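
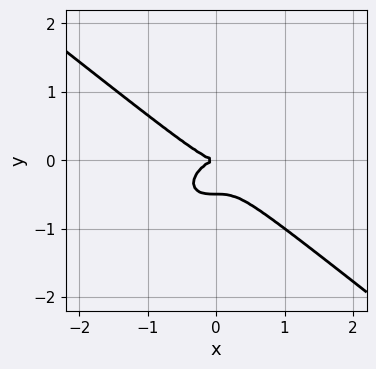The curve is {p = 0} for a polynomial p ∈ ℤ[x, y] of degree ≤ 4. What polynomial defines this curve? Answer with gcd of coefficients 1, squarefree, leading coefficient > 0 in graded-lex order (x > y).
x^3 + 2*y^3 + y^2

First, degree: no degree-2 curve has this shape, so deg p = 3.
Then, from the visible intercepts: one y-axis crossing is at y = 0; it crosses the x-axis at the gridline x = 0.
Finally, matching integer coefficients to the picture gives p.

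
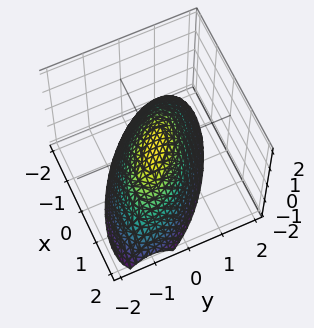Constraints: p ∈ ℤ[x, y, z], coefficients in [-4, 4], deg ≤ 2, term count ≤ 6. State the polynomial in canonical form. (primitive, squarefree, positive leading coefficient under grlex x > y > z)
(a) Degree: the shape is more complex than any degree-1 surface, so deg p = 2.
(b) Against the integer gridlines: it meets the y-axis at y = 0 (among the integer gridlines); one z-axis crossing is at z = 0; it meets the x-axis at x = 0 (among the integer gridlines).
(c) Putting this together gives p.

2*x^2 + 3*x*y + 3*y^2 + 3*z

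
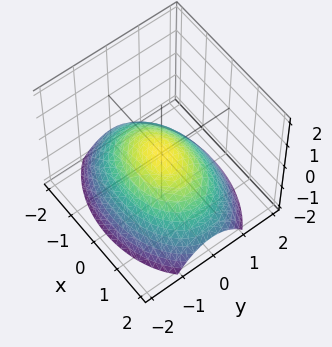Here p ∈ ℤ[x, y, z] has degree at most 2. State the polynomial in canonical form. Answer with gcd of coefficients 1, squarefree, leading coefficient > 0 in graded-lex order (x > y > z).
x^2 + 2*y^2 + 3*z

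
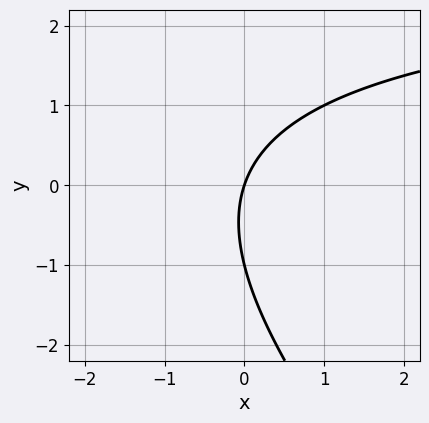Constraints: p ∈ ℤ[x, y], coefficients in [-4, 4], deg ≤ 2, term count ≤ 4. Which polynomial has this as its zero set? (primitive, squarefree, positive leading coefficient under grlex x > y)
x*y + y^2 - 3*x + y

deg p = 2. A generic line meets the curve in up to 2 points.
Against the integer gridlines: the y-axis gridline crossings are at y ∈ {-1, 0}; one x-axis crossing is at x = 0.
Fitting integer coefficients to these (and the overall shape) gives p.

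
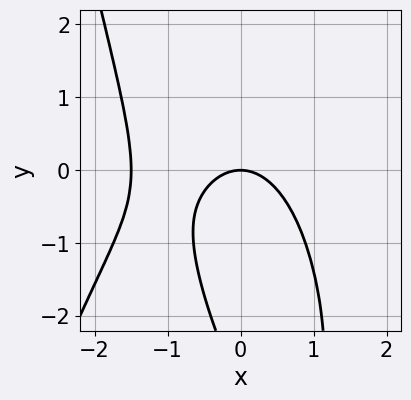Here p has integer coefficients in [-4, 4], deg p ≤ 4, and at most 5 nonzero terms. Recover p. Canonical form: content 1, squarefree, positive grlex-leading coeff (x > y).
2*x^3 + 3*x^2 + 2*x*y + y^2 + 3*y

(a) deg p = 3. A generic line meets the curve in up to 3 points.
(b) Reading off the gridlines: it meets the x-axis at x = 0 (among the integer gridlines); one y-axis crossing is at y = 0.
(c) Fitting integer coefficients to these (and the overall shape) gives p.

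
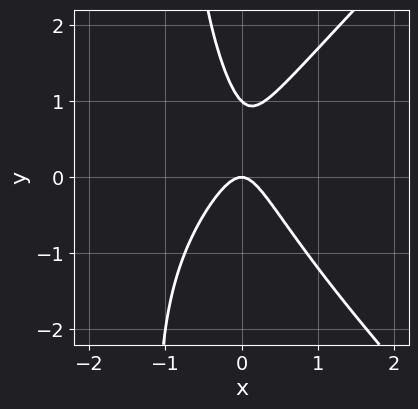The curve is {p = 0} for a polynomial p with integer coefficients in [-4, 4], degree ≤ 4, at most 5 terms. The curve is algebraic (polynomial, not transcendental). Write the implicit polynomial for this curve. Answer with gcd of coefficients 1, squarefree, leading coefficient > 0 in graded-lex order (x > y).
x^3 - x*y^2 + 3*x^2 - y^2 + y

1. The degree is 3 — a generic line meets the curve in up to 3 points.
2. Checking where it meets the axes: it meets the x-axis at x = 0 (among the integer gridlines); among the integer gridlines, it crosses the y-axis at y ∈ {0, 1}.
3. These observations pin down the coefficients.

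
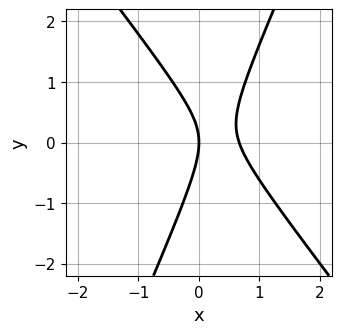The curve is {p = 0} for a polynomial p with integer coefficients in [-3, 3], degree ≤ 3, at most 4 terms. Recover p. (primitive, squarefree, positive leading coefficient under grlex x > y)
Degree: a generic line meets the curve in up to 2 points, so deg p = 2.
From the visible intercepts: one x-axis crossing is at x = 0; one y-axis crossing is at y = 0.
Solving for integer coefficients yields p as stated.

3*x^2 + x*y - y^2 - 2*x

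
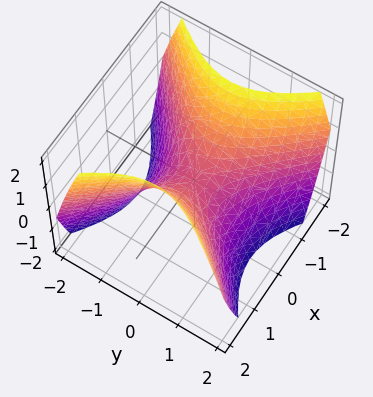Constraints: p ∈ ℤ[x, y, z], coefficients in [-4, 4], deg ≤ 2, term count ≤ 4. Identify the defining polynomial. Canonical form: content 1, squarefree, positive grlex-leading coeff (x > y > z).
x^2 - y^2 - z

1. The degree is 2 — a saddle surface; a quadric.
2. Symmetries: mirror symmetry y ↦ −y ⇒ only even powers of y; the x ↦ −x reflection is a symmetry, so x appears only in even powers.
3. Against the integer gridlines: one x-axis crossing is at x = 0; one z-axis crossing is at z = 0; one y-axis crossing is at y = 0.
4. The integer polynomial consistent with all of this is the stated p.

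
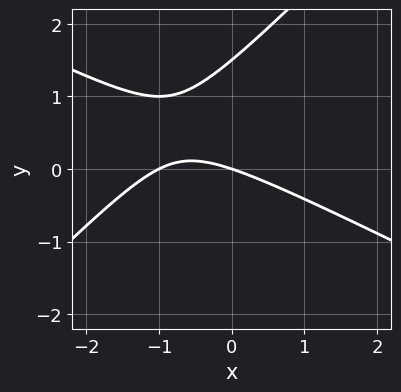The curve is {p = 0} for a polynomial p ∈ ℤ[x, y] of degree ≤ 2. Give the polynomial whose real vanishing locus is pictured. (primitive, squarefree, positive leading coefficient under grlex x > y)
x^2 + x*y - 2*y^2 + x + 3*y

1. The degree is 2 — a generic line meets the curve in up to 2 points.
2. From the visible intercepts: one y-axis crossing is at y = 0; among the integer gridlines, it crosses the x-axis at x ∈ {-1, 0}.
3. Solving for integer coefficients yields p as stated.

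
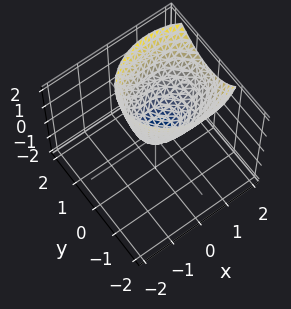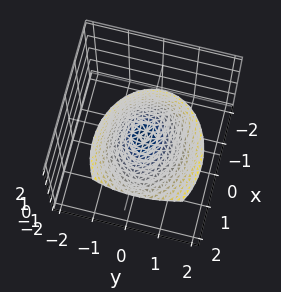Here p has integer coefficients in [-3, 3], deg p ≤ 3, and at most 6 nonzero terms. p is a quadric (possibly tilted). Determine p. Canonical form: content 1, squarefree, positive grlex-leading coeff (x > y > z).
2*x^2 - 2*x*z + 3*y^2 - y*z - 2*z

(a) deg p = 2. The shape is more complex than any degree-1 surface.
(b) Observable constraints: it crosses the y-axis at the gridline y = 0; it crosses the z-axis at the gridline z = 0.
(c) Together with the visible shape, these determine p as stated.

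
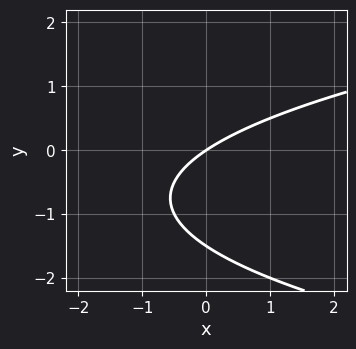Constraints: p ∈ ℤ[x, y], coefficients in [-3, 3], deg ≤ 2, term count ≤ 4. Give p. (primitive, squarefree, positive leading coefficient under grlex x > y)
2*y^2 - 2*x + 3*y

(a) deg p = 2. No degree-1 curve has this shape.
(b) Reading off the gridlines: it meets the y-axis at y = 0 (among the integer gridlines); one x-axis crossing is at x = 0.
(c) The integer polynomial consistent with all of this is the stated p.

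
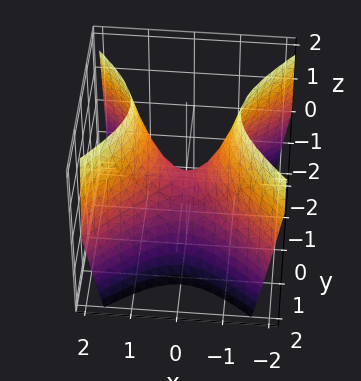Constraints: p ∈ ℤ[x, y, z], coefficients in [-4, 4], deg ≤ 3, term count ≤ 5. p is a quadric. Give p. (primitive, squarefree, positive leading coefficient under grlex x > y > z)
(a) The degree is 2 — a saddle surface; a quadric.
(b) Symmetries: it's symmetric under y → −y, forcing even powers of y; mirror symmetry x ↦ −x ⇒ only even powers of x.
(c) Observable constraints: one y-axis crossing is at y = 0; it crosses the z-axis at the gridline z = 0.
(d) These observations pin down the coefficients.

3*x^2 - 3*y^2 - 2*z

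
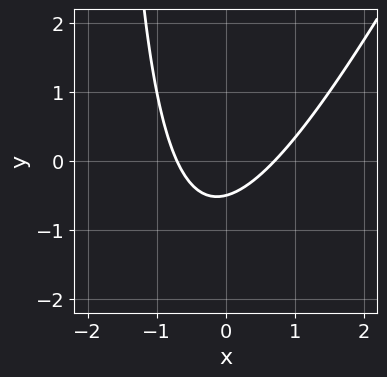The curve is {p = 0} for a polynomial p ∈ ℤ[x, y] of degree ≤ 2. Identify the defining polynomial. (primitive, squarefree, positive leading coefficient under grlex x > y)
2*x^2 - x*y - 2*y - 1

deg p = 2. The shape is more complex than any degree-1 curve.
Matching integer coefficients to the picture gives p.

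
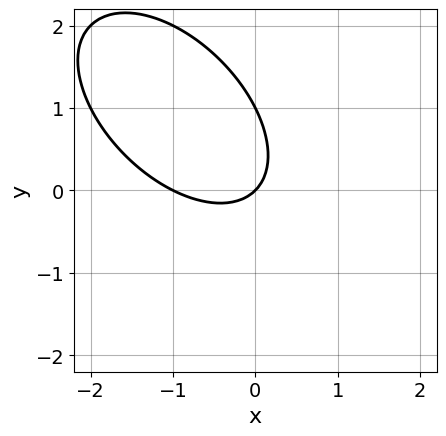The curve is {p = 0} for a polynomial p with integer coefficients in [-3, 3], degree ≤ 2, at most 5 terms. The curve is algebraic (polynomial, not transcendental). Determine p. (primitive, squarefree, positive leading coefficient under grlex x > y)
deg p = 2. No degree-1 curve has this shape.
Checking where it meets the axes: the x-axis gridline crossings are at x ∈ {-1, 0}; the y-axis gridline crossings are at y ∈ {0, 1}.
Solving for integer coefficients yields p as stated.

x^2 + x*y + y^2 + x - y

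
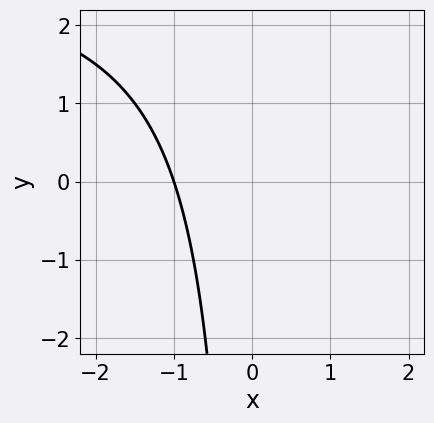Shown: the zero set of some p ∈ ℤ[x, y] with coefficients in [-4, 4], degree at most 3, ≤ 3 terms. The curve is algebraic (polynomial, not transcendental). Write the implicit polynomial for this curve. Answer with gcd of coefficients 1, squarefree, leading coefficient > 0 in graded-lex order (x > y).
deg p = 2. A generic line meets the curve in up to 2 points.
Checking where it meets the axes: it crosses the x-axis at the gridline x = -1; no y-intercept at any integer in the box.
Matching integer coefficients to the picture gives p.

x*y - 3*x - 3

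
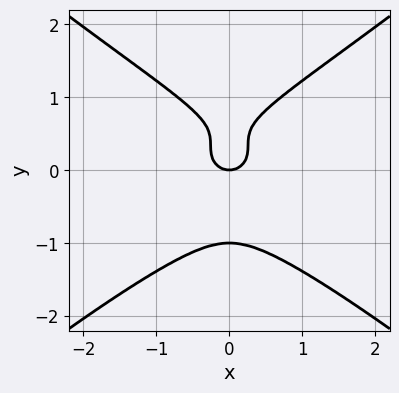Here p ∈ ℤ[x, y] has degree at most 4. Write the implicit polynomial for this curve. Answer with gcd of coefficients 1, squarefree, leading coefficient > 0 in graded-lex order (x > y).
2*x^2*y^2 - 3*y^4 + 2*x^2 + 2*y^2 - y

1. Degree: the shape is more complex than any degree-3 curve, so deg p = 4.
2. Symmetries: it's symmetric under x → −x, forcing even powers of x.
3. Observable constraints: the y-axis gridline crossings are at y ∈ {-1, 0}; one x-axis crossing is at x = 0.
4. Together with the visible shape, these determine p as stated.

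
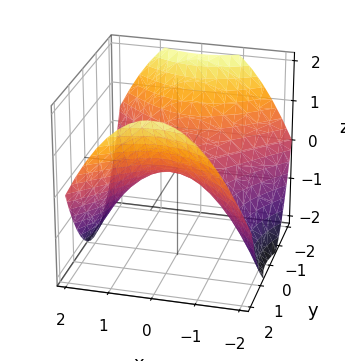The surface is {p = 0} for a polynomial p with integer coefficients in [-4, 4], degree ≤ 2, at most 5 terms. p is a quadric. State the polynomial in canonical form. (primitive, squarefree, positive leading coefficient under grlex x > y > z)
x^2 - y^2 + 2*z

First, degree: a saddle surface; a quadric, so deg p = 2.
Then, symmetries: the y ↦ −y reflection is a symmetry, so y appears only in even powers; it's symmetric under x → −x, forcing even powers of x.
Then, from the visible intercepts: it crosses the x-axis at the gridline x = 0; it crosses the z-axis at the gridline z = 0; it crosses the y-axis at the gridline y = 0.
Finally, fitting integer coefficients to these (and the overall shape) gives p.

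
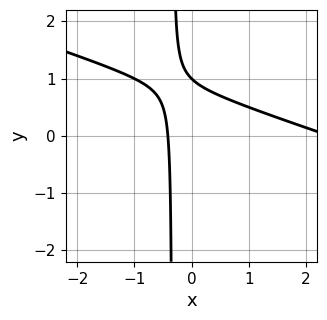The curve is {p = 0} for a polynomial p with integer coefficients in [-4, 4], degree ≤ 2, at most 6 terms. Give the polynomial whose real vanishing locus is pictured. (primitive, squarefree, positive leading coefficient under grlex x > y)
1. deg p = 2.
2. Against the integer gridlines: it meets the y-axis at y = 1 (among the integer gridlines).
3. These observations pin down the coefficients.

x^2 + 3*x*y - 2*x + y - 1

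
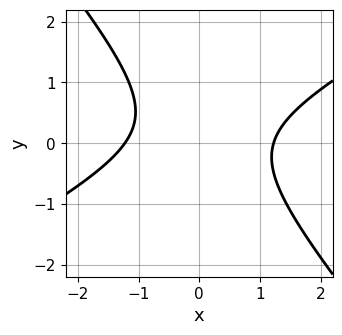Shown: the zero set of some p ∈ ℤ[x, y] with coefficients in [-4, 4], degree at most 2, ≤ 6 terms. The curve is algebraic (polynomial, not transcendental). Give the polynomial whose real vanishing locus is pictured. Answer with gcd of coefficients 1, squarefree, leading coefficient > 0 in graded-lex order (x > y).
2*x^2 - 2*x*y - 3*y^2 + y - 3

1. The degree is 2 — no degree-1 curve has this shape.
2. From the visible intercepts: it misses every integer gridline on the y-axis.
3. The integer polynomial consistent with all of this is the stated p.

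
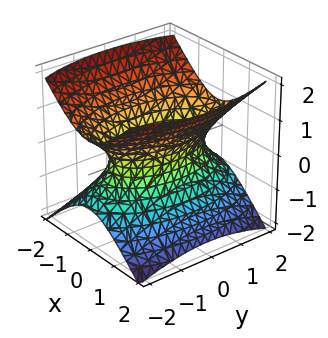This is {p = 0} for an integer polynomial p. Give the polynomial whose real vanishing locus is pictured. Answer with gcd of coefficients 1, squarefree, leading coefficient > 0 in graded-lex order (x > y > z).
deg p = 2. An hourglass — one-sheet hyperboloid; a quadric.
Symmetries: the y ↦ −y reflection is a symmetry, so y appears only in even powers; it's symmetric under z → −z, forcing even powers of z; it's symmetric under x → −x, forcing even powers of x.
From the visible intercepts: no z-intercept at any integer in the box.
The integer polynomial consistent with all of this is the stated p.

3*x^2 + y^2 - 3*z^2 - 2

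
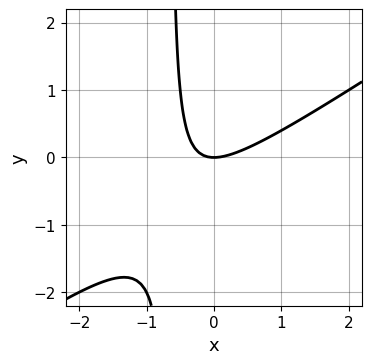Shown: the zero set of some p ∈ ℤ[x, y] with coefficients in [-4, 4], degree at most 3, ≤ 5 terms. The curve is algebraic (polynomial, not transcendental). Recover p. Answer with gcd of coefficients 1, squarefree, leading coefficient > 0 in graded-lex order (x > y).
2*x^2 - 3*x*y - 2*y

(a) deg p = 2. The shape is more complex than any degree-1 curve.
(b) Checking where it meets the axes: it meets the x-axis at x = 0 (among the integer gridlines); it meets the y-axis at y = 0 (among the integer gridlines).
(c) Fitting integer coefficients to these (and the overall shape) gives p.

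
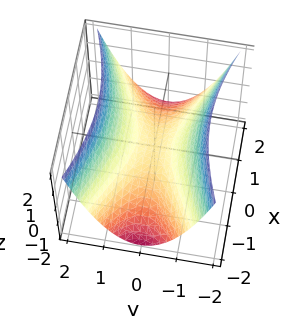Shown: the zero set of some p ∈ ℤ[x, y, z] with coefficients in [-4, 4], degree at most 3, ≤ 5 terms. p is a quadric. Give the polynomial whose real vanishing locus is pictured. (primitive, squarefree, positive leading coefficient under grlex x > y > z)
x^2 - 3*y^2 + 3*z

First, degree: a hyperbolic paraboloid; a quadric, so deg p = 2.
Then, symmetries: the x ↦ −x reflection is a symmetry, so x appears only in even powers; it's symmetric under y → −y, forcing even powers of y.
Then, against the integer gridlines: it crosses the x-axis at the gridline x = 0; one z-axis crossing is at z = 0; one y-axis crossing is at y = 0.
Finally, the integer polynomial consistent with all of this is the stated p.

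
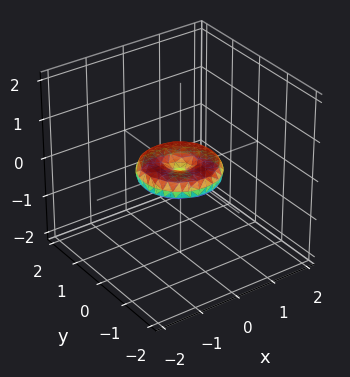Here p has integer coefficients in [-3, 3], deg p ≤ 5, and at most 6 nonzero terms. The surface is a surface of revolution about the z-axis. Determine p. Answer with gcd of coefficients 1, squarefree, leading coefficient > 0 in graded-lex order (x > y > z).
x^4 + 2*x^2*y^2 + y^4 - x^2 - y^2 + 3*z^2

First, the degree is 4 — a generic line meets the surface in up to 4 points.
Then, symmetries: rotational symmetry about the z-axis ⇒ p depends on x, y only through x² + y².
Next, from the visible intercepts: it meets the z-axis at z = 0 (among the integer gridlines); among the integer gridlines, it crosses the x-axis at x ∈ {-1, 0, 1}; among the integer gridlines, it crosses the y-axis at y ∈ {-1, 0, 1}.
Finally, together with the visible shape, these determine p as stated.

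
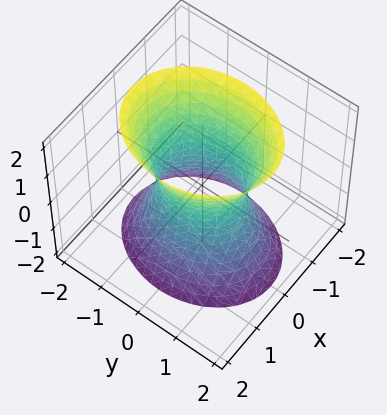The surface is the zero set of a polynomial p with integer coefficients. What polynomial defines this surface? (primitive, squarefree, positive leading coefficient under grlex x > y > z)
3*x^2 + 2*y^2 - z^2 - 2

First, degree: one connected sheet with a waist; a quadric, so deg p = 2.
Then, symmetries: the y ↦ −y reflection is a symmetry, so y appears only in even powers; mirror symmetry x ↦ −x ⇒ only even powers of x; mirror symmetry z ↦ −z ⇒ only even powers of z.
Then, reading off the gridlines: among the integer gridlines, it crosses the y-axis at y ∈ {-1, 1}; no z-intercept at any integer in the box.
Finally, these observations pin down the coefficients.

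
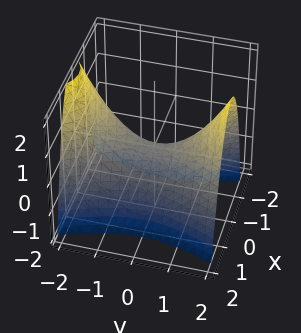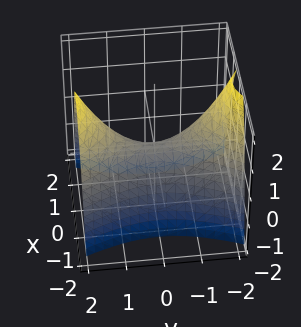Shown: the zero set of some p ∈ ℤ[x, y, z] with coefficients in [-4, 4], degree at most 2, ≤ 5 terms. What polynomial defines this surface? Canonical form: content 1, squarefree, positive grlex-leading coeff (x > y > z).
First, deg p = 2. A hyperbolic paraboloid; a quadric.
Then, symmetries: the y ↦ −y reflection is a symmetry, so y appears only in even powers; the x ↦ −x reflection is a symmetry, so x appears only in even powers.
Then, reading off the gridlines: it meets the z-axis at z = 0 (among the integer gridlines); it crosses the y-axis at the gridline y = 0; it crosses the x-axis at the gridline x = 0.
Finally, solving for integer coefficients yields p as stated.

3*x^2 - y^2 + 2*z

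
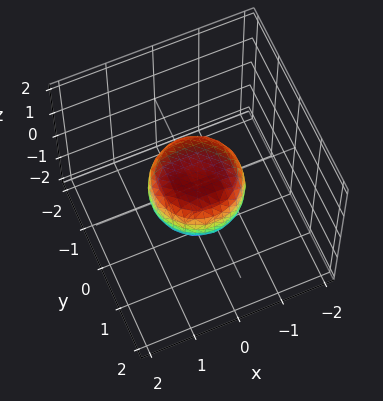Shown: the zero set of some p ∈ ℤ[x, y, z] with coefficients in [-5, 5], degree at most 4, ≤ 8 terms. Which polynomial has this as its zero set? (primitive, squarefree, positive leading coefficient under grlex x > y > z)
2*x^4 + 4*x^2*y^2 + 2*y^4 - x^2 - y^2 + 2*z^2 - 1

The degree is 4 — a generic line meets the surface in up to 4 points.
Symmetries: the surface is invariant under rotation about z: p = q(x² + y², z).
From the axis intercepts and sections: the x-axis gridline crossings are at x ∈ {-1, 1}; a circular section at z = 0 has radius exactly 1; among the integer gridlines, it crosses the y-axis at y ∈ {-1, 1}.
Putting this together gives p.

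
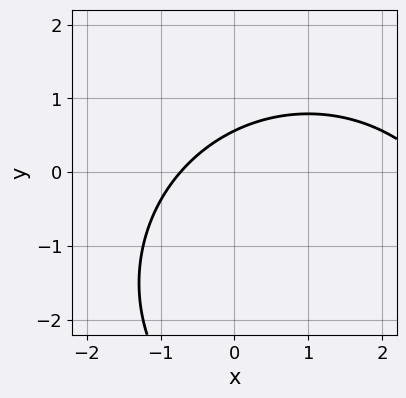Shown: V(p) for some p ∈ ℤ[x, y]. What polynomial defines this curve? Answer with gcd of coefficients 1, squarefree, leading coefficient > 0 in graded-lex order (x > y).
x^2 + y^2 - 2*x + 3*y - 2

1. The degree is 2 — the shape is more complex than any degree-1 curve.
2. Matching integer coefficients to the picture gives p.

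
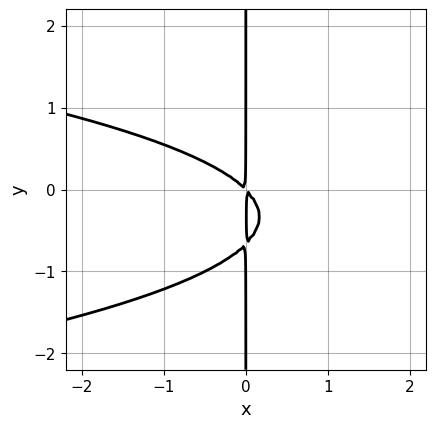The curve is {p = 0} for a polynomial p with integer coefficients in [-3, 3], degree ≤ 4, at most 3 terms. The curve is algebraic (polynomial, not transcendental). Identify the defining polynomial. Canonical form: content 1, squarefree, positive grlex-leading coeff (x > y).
3*x*y^2 + 2*x^2 + 2*x*y

Degree: the shape is more complex than any degree-2 curve, so deg p = 3.
Reading off the gridlines: the visible y-axis segment lies entirely on the curve.
Fitting integer coefficients to these (and the overall shape) gives p.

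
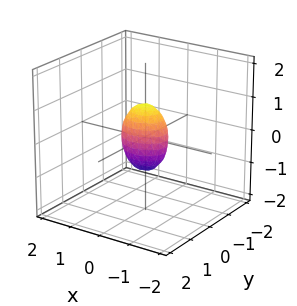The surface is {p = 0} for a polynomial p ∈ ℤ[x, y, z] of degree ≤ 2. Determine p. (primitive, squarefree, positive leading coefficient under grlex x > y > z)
2*x^2 + 3*y^2 + z^2 - 1

First, the degree is 2 — bounded and convex; a quadric.
Next, symmetries: the y ↦ −y reflection is a symmetry, so y appears only in even powers; the x ↦ −x reflection is a symmetry, so x appears only in even powers; mirror symmetry z ↦ −z ⇒ only even powers of z.
Then, reading off the gridlines: among the integer gridlines, it crosses the z-axis at z ∈ {-1, 1}.
Finally, matching integer coefficients to the picture gives p.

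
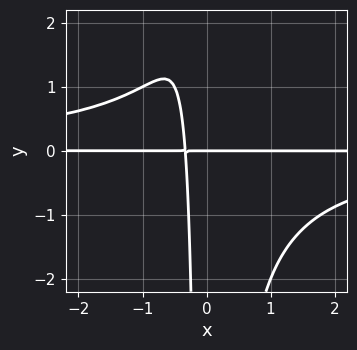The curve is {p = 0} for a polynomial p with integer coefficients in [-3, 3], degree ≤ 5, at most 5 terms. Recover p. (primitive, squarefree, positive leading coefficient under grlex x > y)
deg p = 4.
Checking where it meets the axes: the visible x-axis segment lies entirely on the curve; one y-axis crossing is at y = 0.
Together with the visible shape, these determine p as stated.

2*x^2*y^2 + 3*x*y + y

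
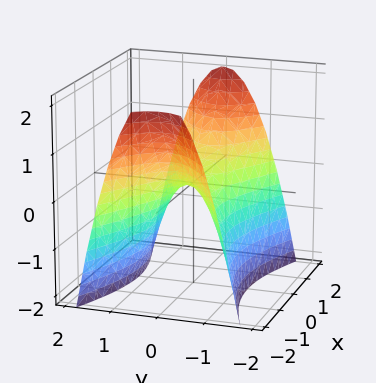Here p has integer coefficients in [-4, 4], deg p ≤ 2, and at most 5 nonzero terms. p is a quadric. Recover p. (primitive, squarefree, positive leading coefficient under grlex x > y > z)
x^2 - 3*y^2 - 2*z

(a) deg p = 2. A hyperbolic paraboloid; a quadric.
(b) Symmetries: mirror symmetry y ↦ −y ⇒ only even powers of y; mirror symmetry x ↦ −x ⇒ only even powers of x.
(c) From the visible intercepts: it meets the x-axis at x = 0 (among the integer gridlines); one y-axis crossing is at y = 0.
(d) Assembling these constraints gives the stated polynomial.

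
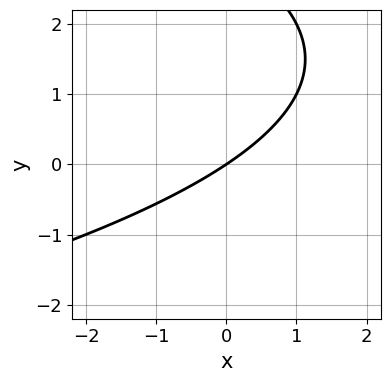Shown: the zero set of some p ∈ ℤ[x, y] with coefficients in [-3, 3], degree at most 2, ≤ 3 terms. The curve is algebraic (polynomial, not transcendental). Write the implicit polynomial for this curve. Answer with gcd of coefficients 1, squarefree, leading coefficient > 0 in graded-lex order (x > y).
y^2 + 2*x - 3*y

1. deg p = 2. A generic line meets the curve in up to 2 points.
2. From the visible intercepts: it meets the x-axis at x = 0 (among the integer gridlines); it meets the y-axis at y = 0 (among the integer gridlines).
3. Solving for integer coefficients yields p as stated.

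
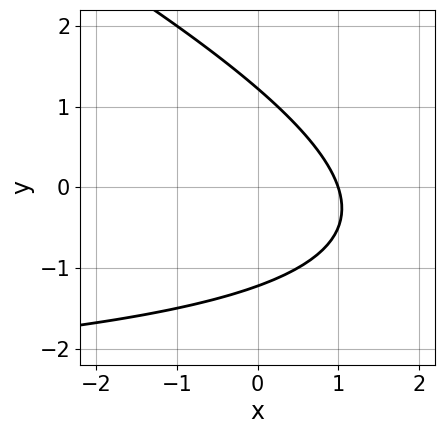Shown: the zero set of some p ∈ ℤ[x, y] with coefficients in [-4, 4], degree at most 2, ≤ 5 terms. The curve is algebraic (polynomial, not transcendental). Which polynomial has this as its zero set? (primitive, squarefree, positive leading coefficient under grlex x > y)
x*y + 2*y^2 + 3*x - 3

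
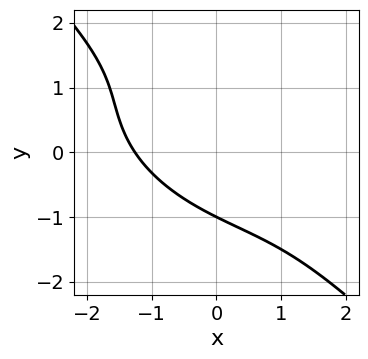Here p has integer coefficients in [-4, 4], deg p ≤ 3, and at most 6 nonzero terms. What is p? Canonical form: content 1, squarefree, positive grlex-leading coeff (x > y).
x^3 + 2*x^2*y + 3*x*y^2 + 2*y^3 + 2

First, degree: a generic line meets the curve in up to 3 points, so deg p = 3.
Then, observable constraints: it crosses the y-axis at the gridline y = -1.
Finally, fitting integer coefficients to these (and the overall shape) gives p.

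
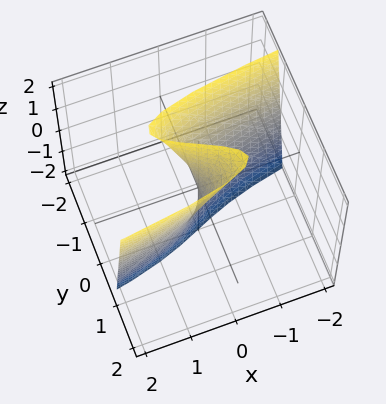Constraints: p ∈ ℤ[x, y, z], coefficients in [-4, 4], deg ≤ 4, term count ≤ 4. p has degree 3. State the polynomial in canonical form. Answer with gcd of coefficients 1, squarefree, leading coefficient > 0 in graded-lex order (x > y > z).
First, degree: no degree-2 surface has this shape, so deg p = 3.
Next, checking where it meets the axes: it crosses the y-axis at the gridline y = 0; the visible z-axis segment lies entirely on the surface; one x-axis crossing is at x = 0.
Finally, these observations pin down the coefficients.

2*y^3 - y*z - x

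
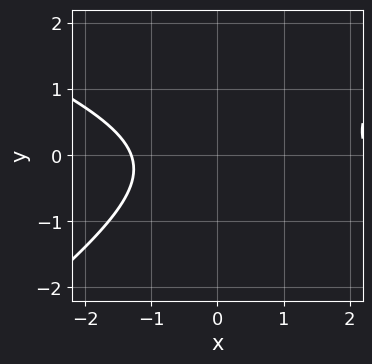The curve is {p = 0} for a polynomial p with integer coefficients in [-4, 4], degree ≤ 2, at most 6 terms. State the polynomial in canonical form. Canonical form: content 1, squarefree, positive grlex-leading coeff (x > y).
(a) The degree is 2 — the shape is more complex than any degree-1 curve.
(b) From the visible intercepts: it misses every integer gridline on the y-axis.
(c) The integer polynomial consistent with all of this is the stated p.

x^2 + x*y - 3*y^2 - x - 3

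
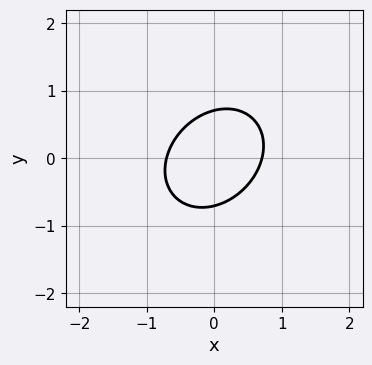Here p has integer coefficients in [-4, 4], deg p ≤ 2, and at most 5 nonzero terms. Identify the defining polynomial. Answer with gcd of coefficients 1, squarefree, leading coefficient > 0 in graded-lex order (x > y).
2*x^2 - x*y + 2*y^2 - 1

First, deg p = 2. A generic line meets the curve in up to 2 points.
Finally, matching integer coefficients to the picture gives p.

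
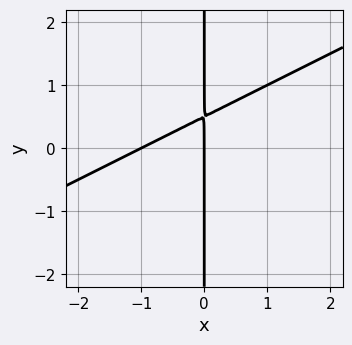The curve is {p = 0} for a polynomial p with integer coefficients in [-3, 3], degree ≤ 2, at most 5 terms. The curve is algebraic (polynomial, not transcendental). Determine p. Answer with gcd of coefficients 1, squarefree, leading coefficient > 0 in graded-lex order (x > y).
deg p = 2. No degree-1 curve has this shape.
Observable constraints: among the integer gridlines, it crosses the x-axis at x ∈ {-1, 0}; every point of the y-axis in the box is on the curve.
Assembling these constraints gives the stated polynomial.

x^2 - 2*x*y + x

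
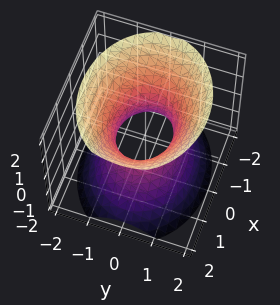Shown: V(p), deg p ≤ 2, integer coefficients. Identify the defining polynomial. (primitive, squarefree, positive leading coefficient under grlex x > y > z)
2*x^2 + 3*y^2 - 2*z^2 - 2

(a) Degree: an hourglass — one-sheet hyperboloid; a quadric, so deg p = 2.
(b) Symmetries: mirror symmetry z ↦ −z ⇒ only even powers of z; the x ↦ −x reflection is a symmetry, so x appears only in even powers; the y ↦ −y reflection is a symmetry, so y appears only in even powers.
(c) From the visible intercepts: among the integer gridlines, it crosses the x-axis at x ∈ {-1, 1}; the surface avoids every integer z-axis point in the box.
(d) Fitting integer coefficients to these (and the overall shape) gives p.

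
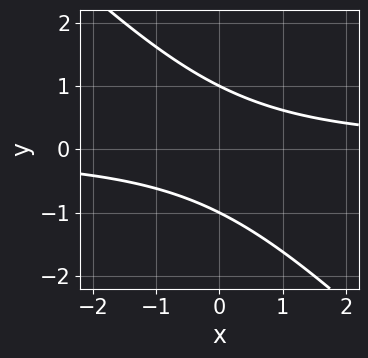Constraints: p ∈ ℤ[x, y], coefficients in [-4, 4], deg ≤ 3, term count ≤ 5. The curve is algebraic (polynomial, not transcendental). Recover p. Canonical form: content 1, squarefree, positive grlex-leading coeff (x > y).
x*y + y^2 - 1

(a) deg p = 2. The shape is more complex than any degree-1 curve.
(b) Against the integer gridlines: among the integer gridlines, it crosses the y-axis at y ∈ {-1, 1}; no x-intercept at any integer in the box.
(c) These observations pin down the coefficients.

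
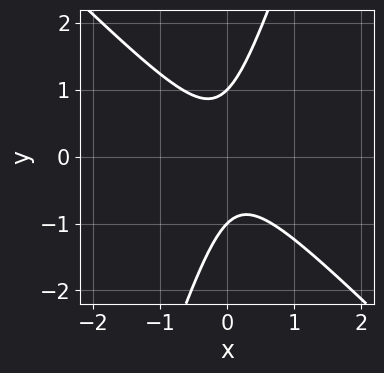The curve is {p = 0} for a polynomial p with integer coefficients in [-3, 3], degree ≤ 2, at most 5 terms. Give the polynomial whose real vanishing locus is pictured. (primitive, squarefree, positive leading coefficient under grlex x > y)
deg p = 2.
Against the integer gridlines: among the integer gridlines, it crosses the y-axis at y ∈ {-1, 1}; no x-intercept at any integer in the box.
Putting this together gives p.

3*x^2 + 2*x*y - y^2 + 1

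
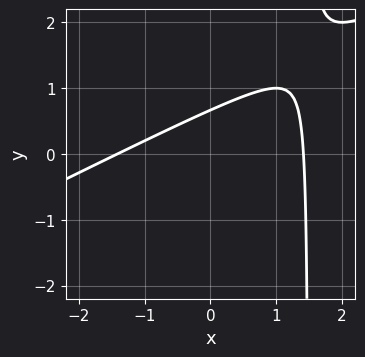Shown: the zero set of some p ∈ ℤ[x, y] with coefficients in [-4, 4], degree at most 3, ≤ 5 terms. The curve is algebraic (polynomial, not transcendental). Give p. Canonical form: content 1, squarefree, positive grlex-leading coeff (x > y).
First, the degree is 2 — the shape is more complex than any degree-1 curve.
Finally, solving for integer coefficients yields p as stated.

x^2 - 2*x*y + 3*y - 2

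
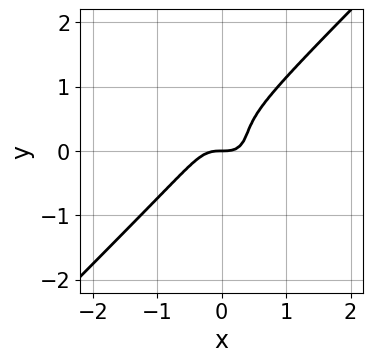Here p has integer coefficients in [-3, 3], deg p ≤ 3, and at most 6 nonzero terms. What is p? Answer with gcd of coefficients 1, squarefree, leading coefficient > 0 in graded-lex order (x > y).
(a) deg p = 3. A generic line meets the curve in up to 3 points.
(b) Reading off the gridlines: it crosses the y-axis at the gridline y = 0; it meets the x-axis at x = 0 (among the integer gridlines).
(c) Fitting integer coefficients to these (and the overall shape) gives p.

3*x^3 - 3*y^3 + 2*y^2 - y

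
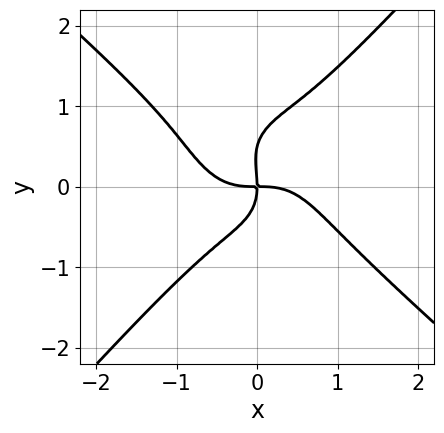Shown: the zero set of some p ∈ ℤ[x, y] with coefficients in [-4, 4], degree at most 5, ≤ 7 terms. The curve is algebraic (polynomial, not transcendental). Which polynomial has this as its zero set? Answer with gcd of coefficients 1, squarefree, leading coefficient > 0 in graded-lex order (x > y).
2*x^4 + x^3*y - 2*y^4 + y^3 + 2*x*y

The degree is 4 — no degree-3 curve has this shape.
Observable constraints: it meets the y-axis at y = 0 (among the integer gridlines); one x-axis crossing is at x = 0.
Together with the visible shape, these determine p as stated.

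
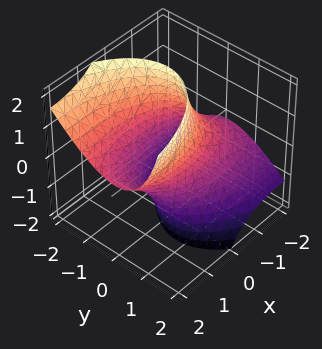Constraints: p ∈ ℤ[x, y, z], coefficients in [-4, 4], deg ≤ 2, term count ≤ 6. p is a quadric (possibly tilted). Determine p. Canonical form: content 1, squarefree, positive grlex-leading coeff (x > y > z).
First, deg p = 2. No degree-1 surface has this shape.
Next, from the axis intercepts and sections: the surface avoids every integer z-axis point in the box; the y-axis gridline crossings are at y ∈ {-1, 1}.
Finally, fitting integer coefficients to these (and the overall shape) gives p.

x^2 - 3*x*z + 3*y^2 + 2*y*z - 3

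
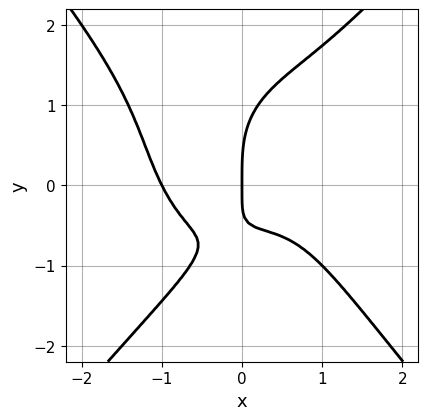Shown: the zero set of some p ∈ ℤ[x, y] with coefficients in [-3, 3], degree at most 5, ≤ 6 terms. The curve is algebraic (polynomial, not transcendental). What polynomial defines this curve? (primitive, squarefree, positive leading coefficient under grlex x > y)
2*x^4 - y^4 + 3*x*y + 2*x

1. The degree is 4 — a generic line meets the curve in up to 4 points.
2. Against the integer gridlines: one y-axis crossing is at y = 0; among the integer gridlines, it crosses the x-axis at x ∈ {-1, 0}.
3. The integer polynomial consistent with all of this is the stated p.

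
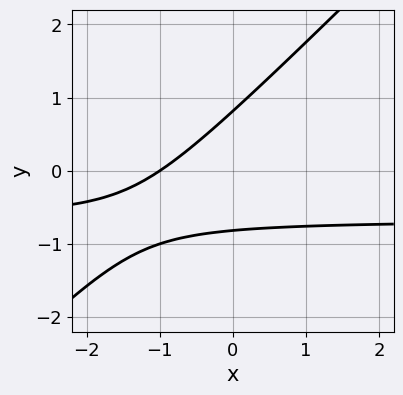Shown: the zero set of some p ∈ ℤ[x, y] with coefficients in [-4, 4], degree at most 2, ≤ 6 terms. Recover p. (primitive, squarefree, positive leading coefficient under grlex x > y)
3*x*y - 3*y^2 + 2*x + 2

Degree: a generic line meets the curve in up to 2 points, so deg p = 2.
Against the integer gridlines: it crosses the x-axis at the gridline x = -1.
Putting this together gives p.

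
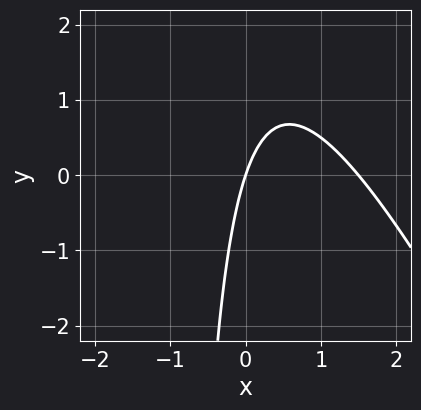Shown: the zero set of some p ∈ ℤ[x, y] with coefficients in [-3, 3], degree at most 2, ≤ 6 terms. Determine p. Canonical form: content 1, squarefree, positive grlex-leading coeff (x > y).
Degree: the shape is more complex than any degree-1 curve, so deg p = 2.
Reading off the gridlines: it crosses the y-axis at the gridline y = 0; one x-axis crossing is at x = 0.
Solving for integer coefficients yields p as stated.

2*x^2 + x*y - 3*x + y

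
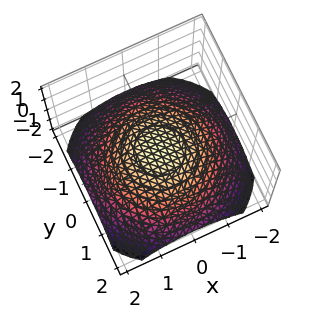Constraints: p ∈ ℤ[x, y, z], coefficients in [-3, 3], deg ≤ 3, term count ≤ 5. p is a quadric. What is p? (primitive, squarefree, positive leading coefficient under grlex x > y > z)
Degree: a single bowl opening along one axis; a quadric, so deg p = 2.
Symmetries: rotational symmetry about the z-axis ⇒ p depends on x, y only through x² + y².
From the axis intercepts and sections: one x-axis crossing is at x = 0; a circular section at z = -1 has radius between 1 and 2; one z-axis crossing is at z = 0; it crosses the y-axis at the gridline y = 0.
The integer polynomial consistent with all of this is the stated p.

x^2 + y^2 + 3*z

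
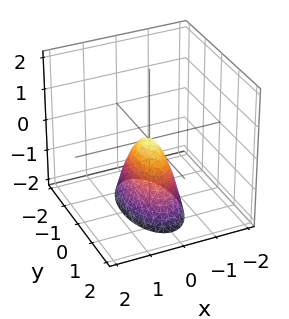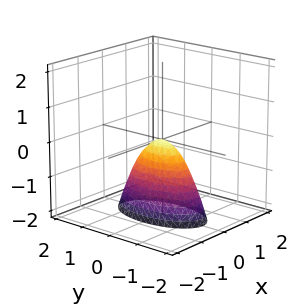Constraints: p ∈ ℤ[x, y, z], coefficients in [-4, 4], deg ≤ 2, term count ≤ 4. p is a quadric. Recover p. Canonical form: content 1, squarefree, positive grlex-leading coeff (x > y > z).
The degree is 2 — a paraboloid; a quadric.
Symmetries: mirror symmetry x ↦ −x ⇒ only even powers of x; mirror symmetry y ↦ −y ⇒ only even powers of y.
From the visible intercepts: one y-axis crossing is at y = 0; it crosses the x-axis at the gridline x = 0; it crosses the z-axis at the gridline z = 0.
Matching integer coefficients to the picture gives p.

3*x^2 + y^2 + z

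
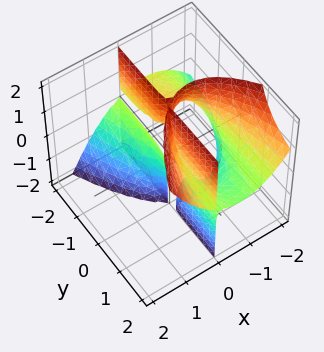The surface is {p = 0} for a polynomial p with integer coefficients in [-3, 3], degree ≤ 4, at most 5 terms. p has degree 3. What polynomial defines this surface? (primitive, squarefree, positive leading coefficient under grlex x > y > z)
1. The picture has 3 separate pieces.
2. The degree is 3 — the shape is more complex than any degree-2 surface.
3. Checking where it meets the axes: every point of the z-axis in the box is on the surface; every point of the y-axis in the box is on the surface.
4. These observations pin down the coefficients.

2*x^3 - 2*x*y*z + 3*x^2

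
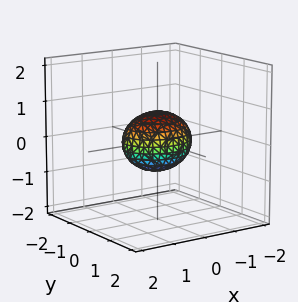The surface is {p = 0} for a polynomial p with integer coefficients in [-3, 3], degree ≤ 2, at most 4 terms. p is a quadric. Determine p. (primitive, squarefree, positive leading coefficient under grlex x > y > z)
2*x^2 + 3*y^2 + 3*z^2 - 2

(a) Degree: bounded and convex; a quadric, so deg p = 2.
(b) Symmetries: mirror symmetry y ↦ −y ⇒ only even powers of y; mirror symmetry x ↦ −x ⇒ only even powers of x; the z ↦ −z reflection is a symmetry, so z appears only in even powers.
(c) Checking where it meets the axes: the x-axis gridline crossings are at x ∈ {-1, 1}.
(d) The integer polynomial consistent with all of this is the stated p.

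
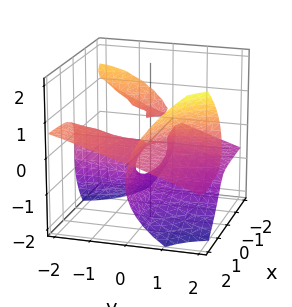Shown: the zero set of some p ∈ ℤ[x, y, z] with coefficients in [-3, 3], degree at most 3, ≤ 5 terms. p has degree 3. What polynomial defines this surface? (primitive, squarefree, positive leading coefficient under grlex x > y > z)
x*y^2 + 3*x*y*z - 2*z^3 - 2*z^2

(a) There are 2 components.
(b) The degree is 3 — a generic line meets the surface in up to 3 points.
(c) Observable constraints: the visible y-axis segment lies entirely on the surface; it meets the z-axis at z = -1 (among the integer gridlines); every point of the x-axis in the box is on the surface.
(d) Putting this together gives p.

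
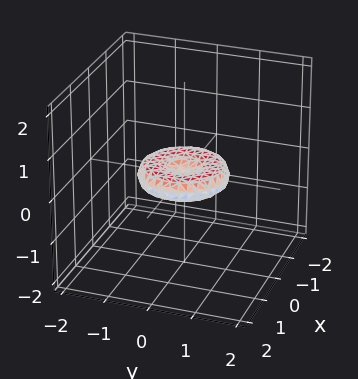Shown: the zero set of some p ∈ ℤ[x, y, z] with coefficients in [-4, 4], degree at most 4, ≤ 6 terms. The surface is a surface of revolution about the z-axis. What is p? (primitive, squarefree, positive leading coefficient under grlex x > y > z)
x^4 + 2*x^2*y^2 + y^4 - x^2 - y^2 + 3*z^2

First, the degree is 4 — no degree-3 surface has this shape.
Next, by symmetry, the z-axis is an axis of rotation, so x and y enter only as x² + y².
Next, reading off the gridlines: the x-axis gridline crossings are at x ∈ {-1, 0, 1}; one z-axis crossing is at z = 0; a circular section at z = 0 has radius exactly 1.
Finally, fitting integer coefficients to these (and the overall shape) gives p.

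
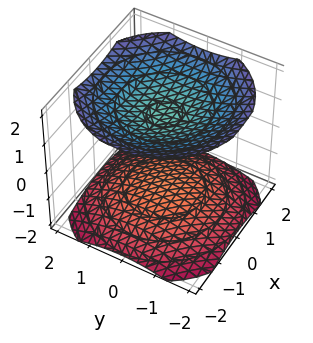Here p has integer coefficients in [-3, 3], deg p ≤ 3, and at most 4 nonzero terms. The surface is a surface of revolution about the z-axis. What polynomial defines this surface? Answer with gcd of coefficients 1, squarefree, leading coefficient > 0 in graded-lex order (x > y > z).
x^2 + y^2 - 2*z^2 + 3

1. There are 2 components. Treating them together as one polynomial.
2. The degree is 2 — no degree-1 surface has this shape.
3. Symmetries: rotational symmetry about the z-axis ⇒ p depends on x, y only through x² + y².
4. Against the integer gridlines: the surface avoids every integer y-axis point in the box; the surface avoids every integer x-axis point in the box.
5. Together with the visible shape, these determine p as stated.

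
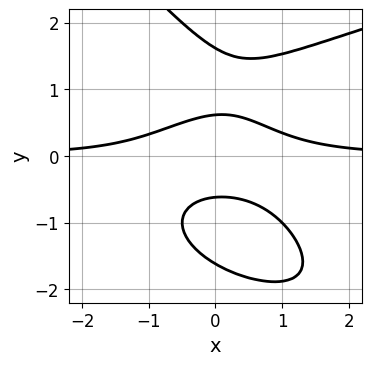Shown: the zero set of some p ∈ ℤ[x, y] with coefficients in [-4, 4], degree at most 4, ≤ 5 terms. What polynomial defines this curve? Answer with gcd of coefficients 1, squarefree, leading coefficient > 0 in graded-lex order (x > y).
x*y^3 + y^4 - 2*x^2*y - 3*y^2 + 1

(a) Degree: no degree-3 curve has this shape, so deg p = 4.
(b) From the axis intercepts and sections: it misses every integer gridline on the x-axis.
(c) Matching integer coefficients to the picture gives p.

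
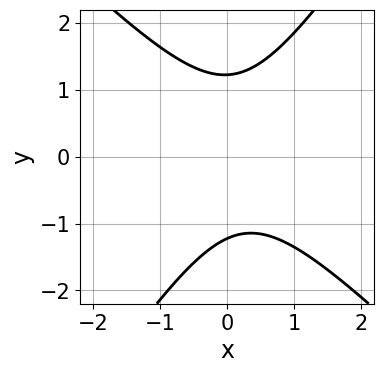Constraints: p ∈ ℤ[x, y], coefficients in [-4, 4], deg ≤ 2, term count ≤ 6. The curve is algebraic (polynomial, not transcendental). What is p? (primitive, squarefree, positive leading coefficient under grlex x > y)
1. Degree: no degree-1 curve has this shape, so deg p = 2.
2. Checking where it meets the axes: it misses every integer gridline on the x-axis.
3. Matching integer coefficients to the picture gives p.

3*x^2 + x*y - 2*y^2 - x + 3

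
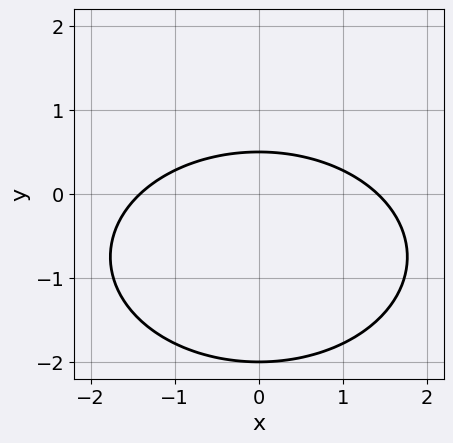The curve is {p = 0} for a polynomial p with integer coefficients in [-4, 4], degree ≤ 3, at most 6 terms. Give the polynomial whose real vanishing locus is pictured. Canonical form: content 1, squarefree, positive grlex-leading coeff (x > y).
x^2 + 2*y^2 + 3*y - 2

(a) The degree is 2 — a generic line meets the curve in up to 2 points.
(b) Symmetries: it's symmetric under x → −x, forcing even powers of x.
(c) From the visible intercepts: it crosses the y-axis at the gridline y = -2.
(d) Fitting integer coefficients to these (and the overall shape) gives p.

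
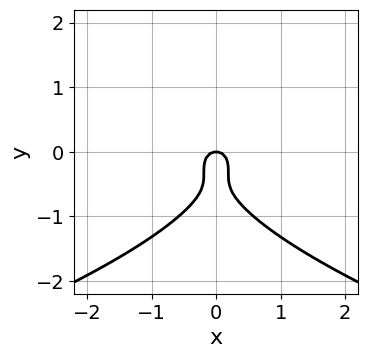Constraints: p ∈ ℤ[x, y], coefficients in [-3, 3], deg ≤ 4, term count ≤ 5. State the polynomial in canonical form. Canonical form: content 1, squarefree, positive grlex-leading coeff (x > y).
3*y^3 + 3*x^2 + 3*y^2 + y

Degree: a generic line meets the curve in up to 3 points, so deg p = 3.
Symmetries: mirror symmetry x ↦ −x ⇒ only even powers of x.
Against the integer gridlines: one x-axis crossing is at x = 0; one y-axis crossing is at y = 0.
Solving for integer coefficients yields p as stated.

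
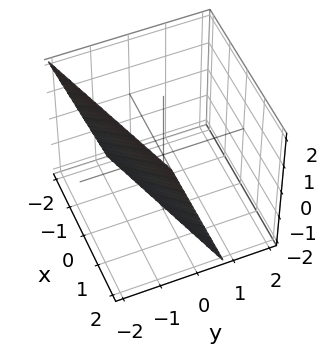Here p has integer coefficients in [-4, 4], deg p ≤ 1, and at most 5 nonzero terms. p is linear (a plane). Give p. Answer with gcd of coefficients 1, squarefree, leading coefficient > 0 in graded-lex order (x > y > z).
x - 3*y - z - 2

1. The degree is 1 — every cross-section is a straight line — this is a plane.
2. From the visible intercepts: it meets the x-axis at x = 2 (among the integer gridlines); one z-axis crossing is at z = -2.
3. These observations pin down the coefficients.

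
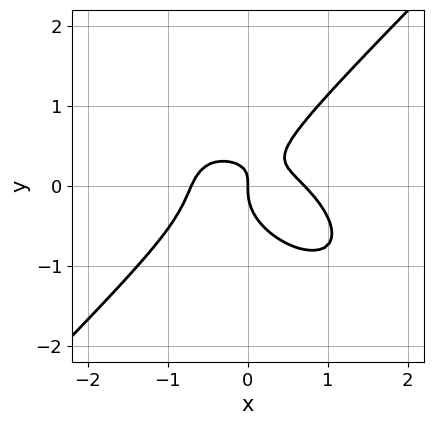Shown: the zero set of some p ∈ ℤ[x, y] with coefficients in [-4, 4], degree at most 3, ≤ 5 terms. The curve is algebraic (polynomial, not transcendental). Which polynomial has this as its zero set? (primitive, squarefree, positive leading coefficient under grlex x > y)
2*x^3 + x^2*y - 3*y^3 + 2*x*y - x

Degree: the shape is more complex than any degree-2 curve, so deg p = 3.
From the axis intercepts and sections: it meets the y-axis at y = 0 (among the integer gridlines); it meets the x-axis at x = 0 (among the integer gridlines).
These observations pin down the coefficients.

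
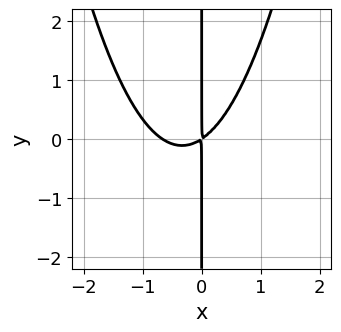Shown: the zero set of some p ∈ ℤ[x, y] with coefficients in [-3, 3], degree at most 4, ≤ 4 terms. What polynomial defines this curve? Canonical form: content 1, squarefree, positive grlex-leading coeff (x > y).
3*x^3 + 2*x^2 - 3*x*y

(a) Degree: the shape is more complex than any degree-2 curve, so deg p = 3.
(b) From the visible intercepts: the visible y-axis segment lies entirely on the curve.
(c) Assembling these constraints gives the stated polynomial.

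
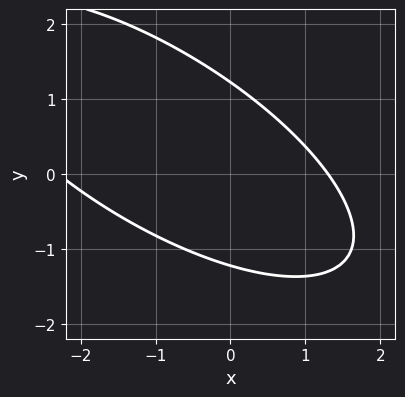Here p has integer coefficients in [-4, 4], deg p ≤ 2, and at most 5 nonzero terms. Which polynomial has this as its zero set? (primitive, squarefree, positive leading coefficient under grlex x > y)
x^2 + 2*x*y + 2*y^2 + x - 3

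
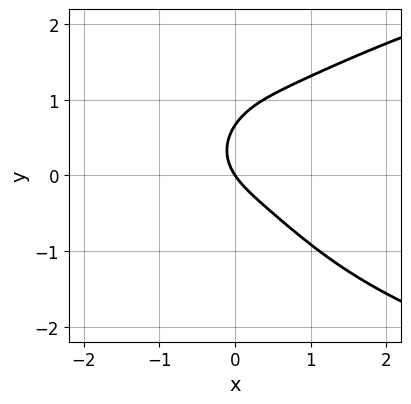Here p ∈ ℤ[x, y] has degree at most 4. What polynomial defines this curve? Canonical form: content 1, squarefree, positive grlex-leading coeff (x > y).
2*x^2*y^2 - 3*x^3 + 3*y^2 - 3*x - 2*y

deg p = 4. The shape is more complex than any degree-3 curve.
From the axis intercepts and sections: it crosses the x-axis at the gridline x = 0; one y-axis crossing is at y = 0.
Assembling these constraints gives the stated polynomial.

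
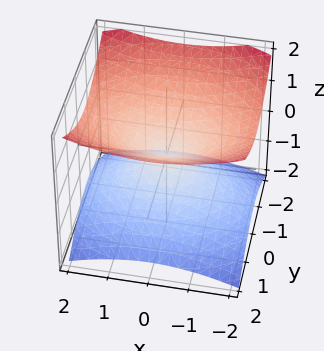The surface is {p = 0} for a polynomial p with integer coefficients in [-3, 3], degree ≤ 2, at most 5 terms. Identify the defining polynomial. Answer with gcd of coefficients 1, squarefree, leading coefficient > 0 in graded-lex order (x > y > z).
1. Degree: two nappes meeting at a single point; a quadric, so deg p = 2.
2. Symmetries: the z ↦ −z reflection is a symmetry, so z appears only in even powers; it's symmetric under y → −y, forcing even powers of y; it's symmetric under x → −x, forcing even powers of x.
3. Against the integer gridlines: it meets the y-axis at y = 0 (among the integer gridlines); it crosses the z-axis at the gridline z = 0; it meets the x-axis at x = 0 (among the integer gridlines).
4. Solving for integer coefficients yields p as stated.

x^2 + 2*y^2 - 3*z^2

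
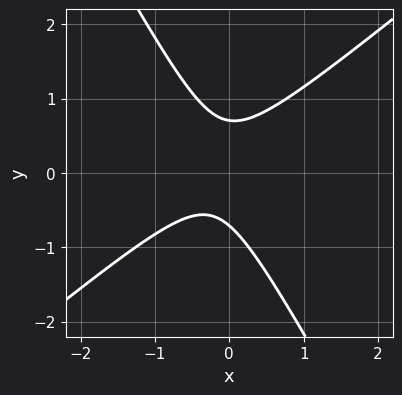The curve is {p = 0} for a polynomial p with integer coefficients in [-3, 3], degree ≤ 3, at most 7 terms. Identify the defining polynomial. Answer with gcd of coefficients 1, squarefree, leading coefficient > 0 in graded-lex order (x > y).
3*x^2 - 2*x*y - 2*y^2 + x + 1

First, the degree is 2 — a generic line meets the curve in up to 2 points.
Then, from the axis intercepts and sections: it misses every integer gridline on the x-axis.
Finally, fitting integer coefficients to these (and the overall shape) gives p.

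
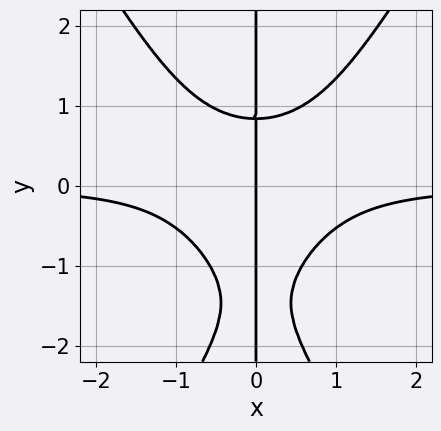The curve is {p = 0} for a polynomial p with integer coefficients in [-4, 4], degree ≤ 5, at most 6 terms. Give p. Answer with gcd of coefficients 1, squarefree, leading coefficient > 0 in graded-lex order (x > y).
3*x^3*y - x*y^3 - 2*x*y^2 + 2*x

First, degree: no degree-3 curve has this shape, so deg p = 4.
Then, against the integer gridlines: it meets the x-axis at x = 0 (among the integer gridlines); the visible y-axis segment lies entirely on the curve.
Finally, together with the visible shape, these determine p as stated.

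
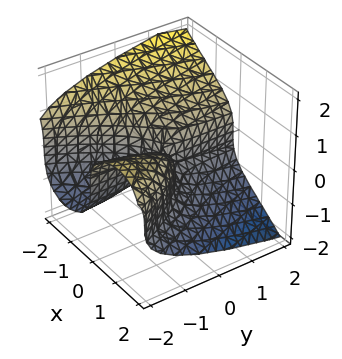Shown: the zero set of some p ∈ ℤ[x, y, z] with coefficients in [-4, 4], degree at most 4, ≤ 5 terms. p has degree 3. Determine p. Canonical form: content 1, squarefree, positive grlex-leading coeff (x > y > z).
x^3 + 2*z^3 + 2*x*y

1. Degree: the shape is more complex than any degree-2 surface, so deg p = 3.
2. Observable constraints: it crosses the z-axis at the gridline z = 0; the visible y-axis segment lies entirely on the surface.
3. Assembling these constraints gives the stated polynomial.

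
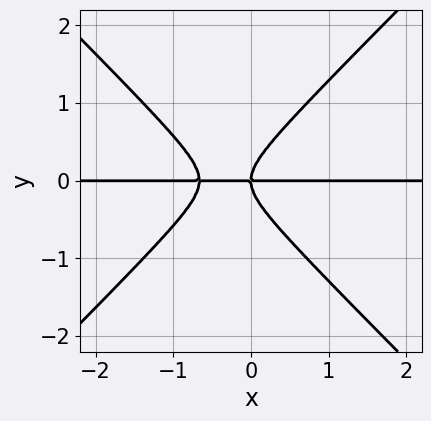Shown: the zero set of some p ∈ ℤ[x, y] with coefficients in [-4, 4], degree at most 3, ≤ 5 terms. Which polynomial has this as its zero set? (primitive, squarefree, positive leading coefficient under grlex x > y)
3*x^2*y - 3*y^3 + 2*x*y

First, deg p = 3.
Next, checking where it meets the axes: it meets the y-axis at y = 0 (among the integer gridlines); every point of the x-axis in the box is on the curve.
Finally, these observations pin down the coefficients.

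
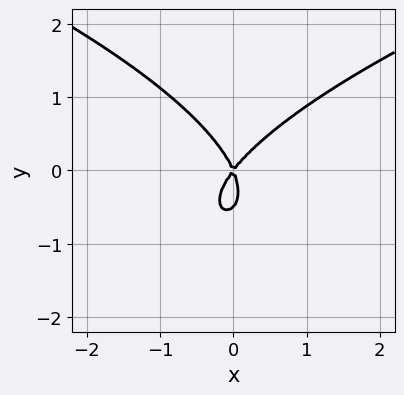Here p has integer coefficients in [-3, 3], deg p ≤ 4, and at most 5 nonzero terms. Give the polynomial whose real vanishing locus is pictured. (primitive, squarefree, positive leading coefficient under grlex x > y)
2*y^3 - 3*x^2 + x*y + y^2

The degree is 3 — no degree-2 curve has this shape.
Reading off the gridlines: it meets the y-axis at y = 0 (among the integer gridlines); one x-axis crossing is at x = 0.
These observations pin down the coefficients.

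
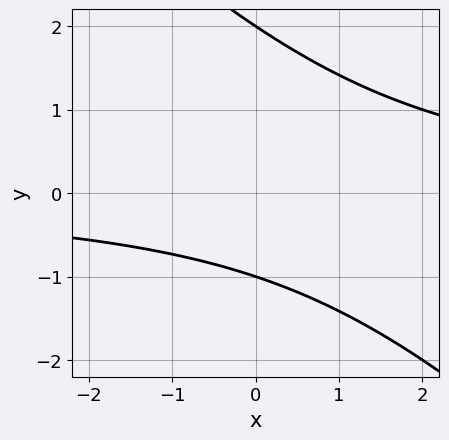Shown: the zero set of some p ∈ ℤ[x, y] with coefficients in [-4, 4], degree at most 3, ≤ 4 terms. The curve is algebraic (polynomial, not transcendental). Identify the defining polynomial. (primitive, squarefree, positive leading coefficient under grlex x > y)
x*y + y^2 - y - 2

Degree: a generic line meets the curve in up to 2 points, so deg p = 2.
From the axis intercepts and sections: no x-intercept at any integer in the box; among the integer gridlines, it crosses the y-axis at y ∈ {-1, 2}.
The integer polynomial consistent with all of this is the stated p.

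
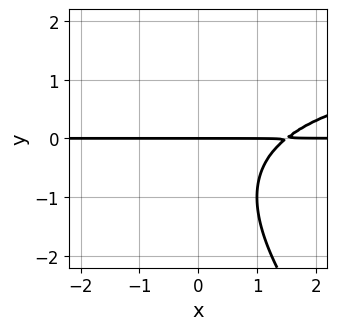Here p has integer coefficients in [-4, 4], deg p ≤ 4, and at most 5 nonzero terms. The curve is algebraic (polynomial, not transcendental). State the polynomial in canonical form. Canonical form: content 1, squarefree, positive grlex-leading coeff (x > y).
x*y^2 + y^3 - 2*x*y + y^2 + 3*y

First, degree: no degree-2 curve has this shape, so deg p = 3.
Next, from the visible intercepts: the visible x-axis segment lies entirely on the curve; it meets the y-axis at y = 0 (among the integer gridlines).
Finally, solving for integer coefficients yields p as stated.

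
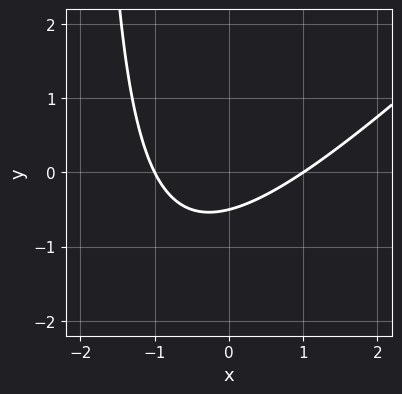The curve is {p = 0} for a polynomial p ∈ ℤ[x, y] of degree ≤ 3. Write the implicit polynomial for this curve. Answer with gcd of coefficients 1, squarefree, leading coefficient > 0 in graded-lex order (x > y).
1. The degree is 2 — a generic line meets the curve in up to 2 points.
2. Checking where it meets the axes: the x-axis gridline crossings are at x ∈ {-1, 1}.
3. Fitting integer coefficients to these (and the overall shape) gives p.

x^2 - x*y - 2*y - 1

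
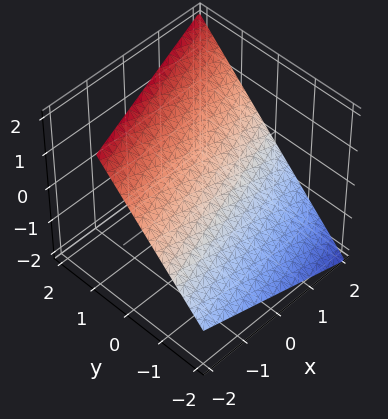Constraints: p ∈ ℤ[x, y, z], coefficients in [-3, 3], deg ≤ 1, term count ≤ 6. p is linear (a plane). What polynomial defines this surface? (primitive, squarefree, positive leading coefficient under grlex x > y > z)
x - 3*y + 3*z - 2

The degree is 1 — every cross-section is a straight line — this is a plane.
Observable constraints: it meets the x-axis at x = 2 (among the integer gridlines).
Putting this together gives p.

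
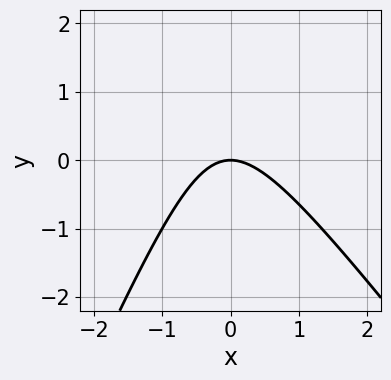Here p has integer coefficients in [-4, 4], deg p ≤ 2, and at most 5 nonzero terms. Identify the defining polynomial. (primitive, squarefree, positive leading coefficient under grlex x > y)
3*x^2 + x*y - y^2 + 3*y

1. Degree: no degree-1 curve has this shape, so deg p = 2.
2. From the visible intercepts: it meets the y-axis at y = 0 (among the integer gridlines); it crosses the x-axis at the gridline x = 0.
3. The integer polynomial consistent with all of this is the stated p.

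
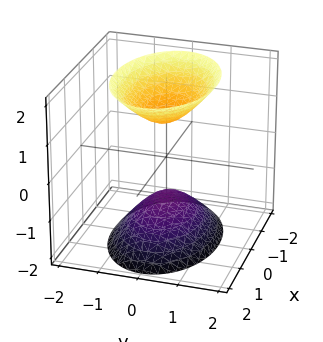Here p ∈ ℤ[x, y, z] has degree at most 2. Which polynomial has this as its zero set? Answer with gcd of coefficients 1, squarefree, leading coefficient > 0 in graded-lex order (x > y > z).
First, there are 2 components. Treating them together as one polynomial.
Next, deg p = 2. Two sheets facing apart; a quadric.
Next, symmetries: it's symmetric under x → −x, forcing even powers of x; it's symmetric under y → −y, forcing even powers of y; mirror symmetry z ↦ −z ⇒ only even powers of z.
Next, reading off the gridlines: among the integer gridlines, it crosses the z-axis at z ∈ {-1, 1}; it misses every integer gridline on the y-axis; it misses every integer gridline on the x-axis.
Finally, together with the visible shape, these determine p as stated.

x^2 + 2*y^2 - z^2 + 1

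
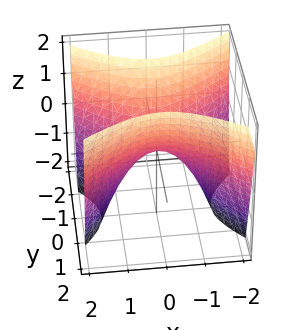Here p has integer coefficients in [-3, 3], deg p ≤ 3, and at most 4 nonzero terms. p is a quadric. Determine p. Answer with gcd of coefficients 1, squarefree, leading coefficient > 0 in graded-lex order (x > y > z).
1. Degree: a saddle surface; a quadric, so deg p = 2.
2. Symmetries: mirror symmetry y ↦ −y ⇒ only even powers of y; mirror symmetry x ↦ −x ⇒ only even powers of x.
3. Checking where it meets the axes: it meets the x-axis at x = 0 (among the integer gridlines); it crosses the y-axis at the gridline y = 0; it crosses the z-axis at the gridline z = 0.
4. The integer polynomial consistent with all of this is the stated p.

2*x^2 - 3*y^2 + 2*z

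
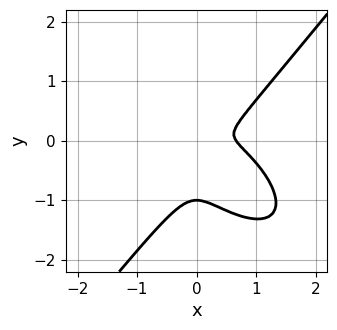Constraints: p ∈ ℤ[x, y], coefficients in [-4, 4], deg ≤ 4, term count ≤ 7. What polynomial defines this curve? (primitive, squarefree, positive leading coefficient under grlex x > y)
3*x^3 + 2*x^2*y - 3*y^3 - 2*x^2 - 3*y^2

(a) Degree: the shape is more complex than any degree-2 curve, so deg p = 3.
(b) Observable constraints: it crosses the y-axis at the gridline y = -1.
(c) Together with the visible shape, these determine p as stated.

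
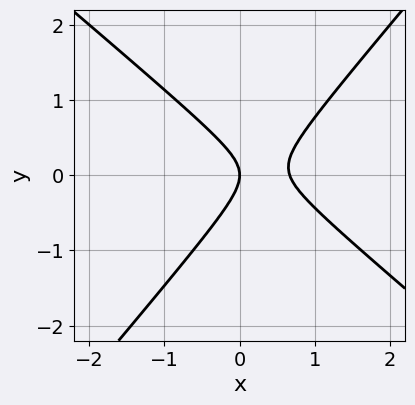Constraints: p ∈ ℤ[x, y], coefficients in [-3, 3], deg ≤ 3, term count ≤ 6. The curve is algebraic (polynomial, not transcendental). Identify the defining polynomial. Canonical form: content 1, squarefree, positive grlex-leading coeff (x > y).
1. The degree is 2 — the shape is more complex than any degree-1 curve.
2. Checking where it meets the axes: it crosses the y-axis at the gridline y = 0; it crosses the x-axis at the gridline x = 0.
3. Matching integer coefficients to the picture gives p.

3*x^2 + x*y - 3*y^2 - 2*x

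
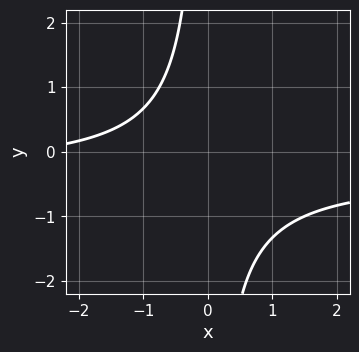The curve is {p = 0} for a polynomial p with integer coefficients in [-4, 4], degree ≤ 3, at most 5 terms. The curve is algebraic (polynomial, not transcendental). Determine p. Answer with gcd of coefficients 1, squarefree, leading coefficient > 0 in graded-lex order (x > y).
3*x*y + x + 3

(a) Degree: no degree-1 curve has this shape, so deg p = 2.
(b) Reading off the gridlines: no x-intercept at any integer in the box; the curve avoids every integer y-axis point in the box.
(c) The integer polynomial consistent with all of this is the stated p.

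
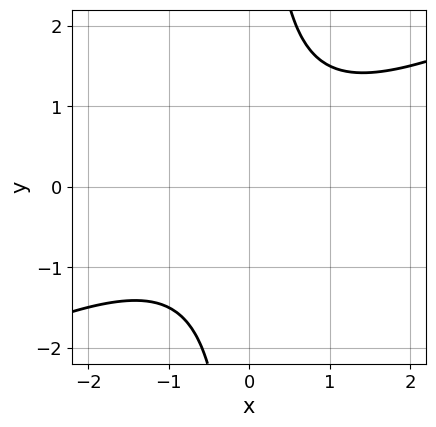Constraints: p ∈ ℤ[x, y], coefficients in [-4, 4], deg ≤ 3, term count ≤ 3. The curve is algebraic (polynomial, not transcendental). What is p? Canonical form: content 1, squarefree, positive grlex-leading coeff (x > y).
(a) deg p = 2. The shape is more complex than any degree-1 curve.
(b) From the axis intercepts and sections: the curve avoids every integer y-axis point in the box; it misses every integer gridline on the x-axis.
(c) Fitting integer coefficients to these (and the overall shape) gives p.

x^2 - 2*x*y + 2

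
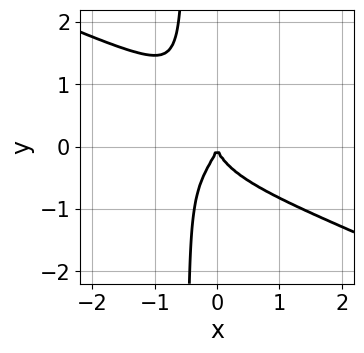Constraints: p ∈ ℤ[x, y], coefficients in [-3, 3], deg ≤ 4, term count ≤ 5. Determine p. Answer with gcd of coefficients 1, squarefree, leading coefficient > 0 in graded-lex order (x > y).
x^2*y^2 + 2*x*y^3 + y^3 + x^2

Degree: the shape is more complex than any degree-3 curve, so deg p = 4.
Against the integer gridlines: it crosses the x-axis at the gridline x = 0; it meets the y-axis at y = 0 (among the integer gridlines).
Matching integer coefficients to the picture gives p.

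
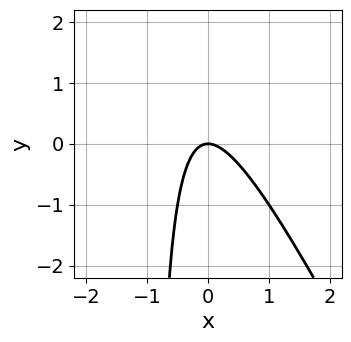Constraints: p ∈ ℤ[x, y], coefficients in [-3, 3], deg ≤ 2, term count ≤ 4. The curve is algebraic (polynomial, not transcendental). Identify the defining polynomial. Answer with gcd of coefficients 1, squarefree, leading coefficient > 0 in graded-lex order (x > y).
2*x^2 + x*y + y

1. The degree is 2 — a generic line meets the curve in up to 2 points.
2. From the visible intercepts: it meets the y-axis at y = 0 (among the integer gridlines); one x-axis crossing is at x = 0.
3. Putting this together gives p.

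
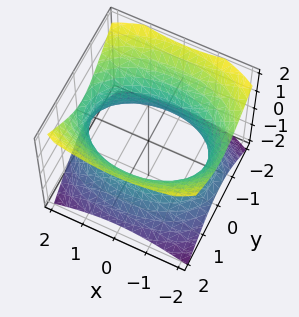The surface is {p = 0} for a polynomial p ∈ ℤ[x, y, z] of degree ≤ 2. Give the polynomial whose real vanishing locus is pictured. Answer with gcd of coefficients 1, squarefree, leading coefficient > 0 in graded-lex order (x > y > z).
x^2 + 2*y^2 - 2*z^2 - 3

deg p = 2. One connected sheet with a waist; a quadric.
Symmetries: the x ↦ −x reflection is a symmetry, so x appears only in even powers; the y ↦ −y reflection is a symmetry, so y appears only in even powers; mirror symmetry z ↦ −z ⇒ only even powers of z.
From the visible intercepts: the surface avoids every integer z-axis point in the box.
Solving for integer coefficients yields p as stated.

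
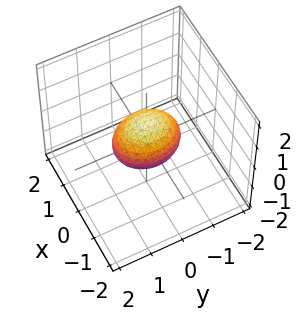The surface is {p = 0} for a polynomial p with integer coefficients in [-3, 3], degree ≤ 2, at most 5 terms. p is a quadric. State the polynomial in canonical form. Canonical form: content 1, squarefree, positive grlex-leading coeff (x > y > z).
3*x^2 + 2*y^2 + 3*z^2 - 2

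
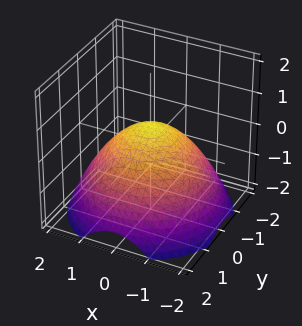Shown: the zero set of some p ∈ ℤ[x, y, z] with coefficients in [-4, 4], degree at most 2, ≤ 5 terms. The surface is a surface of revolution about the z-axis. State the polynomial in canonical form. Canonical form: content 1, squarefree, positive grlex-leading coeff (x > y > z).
x^2 + y^2 + 2*z - 1

1. The degree is 2 — a generic line meets the surface in up to 2 points.
2. Symmetry: every cross-section ⟂ z is a circle, so x, y appear only via x² + y².
3. From the visible intercepts: among the integer gridlines, it crosses the x-axis at x ∈ {-1, 1}; a circular section at z = 0 has radius exactly 1; among the integer gridlines, it crosses the y-axis at y ∈ {-1, 1}.
4. Solving for integer coefficients yields p as stated.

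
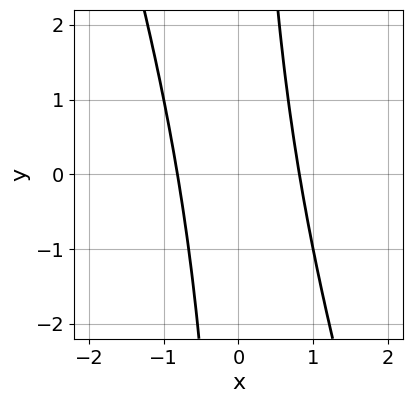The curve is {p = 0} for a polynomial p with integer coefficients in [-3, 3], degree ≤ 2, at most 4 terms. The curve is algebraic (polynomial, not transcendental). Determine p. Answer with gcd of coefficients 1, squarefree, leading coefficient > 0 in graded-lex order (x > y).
The degree is 2 — no degree-1 curve has this shape.
From the visible intercepts: no y-intercept at any integer in the box.
Putting this together gives p.

3*x^2 + x*y - 2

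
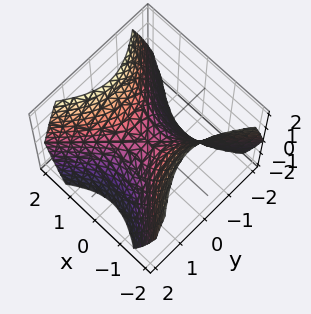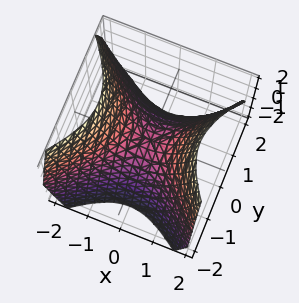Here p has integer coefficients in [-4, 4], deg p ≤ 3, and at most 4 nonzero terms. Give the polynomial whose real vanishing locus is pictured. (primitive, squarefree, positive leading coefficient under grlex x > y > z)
x^2 - y^2 - z

Degree: a saddle surface; a quadric, so deg p = 2.
Symmetries: mirror symmetry x ↦ −x ⇒ only even powers of x; the y ↦ −y reflection is a symmetry, so y appears only in even powers.
Reading off the gridlines: it crosses the x-axis at the gridline x = 0; it meets the z-axis at z = 0 (among the integer gridlines).
Matching integer coefficients to the picture gives p.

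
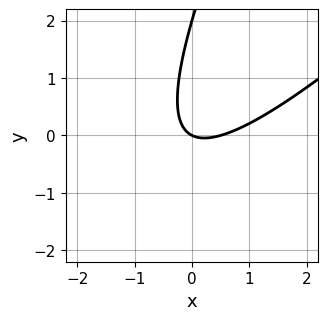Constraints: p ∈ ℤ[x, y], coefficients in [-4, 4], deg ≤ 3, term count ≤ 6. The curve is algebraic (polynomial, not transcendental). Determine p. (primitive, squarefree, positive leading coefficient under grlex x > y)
2*x^2 - 3*x*y + y^2 - x - 2*y

1. deg p = 2. No degree-1 curve has this shape.
2. Reading off the gridlines: it meets the x-axis at x = 0 (among the integer gridlines); the y-axis gridline crossings are at y ∈ {0, 2}.
3. Fitting integer coefficients to these (and the overall shape) gives p.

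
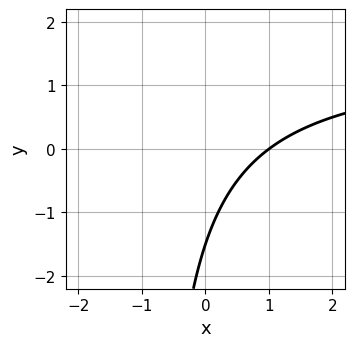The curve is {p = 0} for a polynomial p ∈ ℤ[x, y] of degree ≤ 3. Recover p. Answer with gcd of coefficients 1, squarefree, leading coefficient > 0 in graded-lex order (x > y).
2*x*y - 3*x + 2*y + 3

Degree: a generic line meets the curve in up to 2 points, so deg p = 2.
Observable constraints: it crosses the x-axis at the gridline x = 1.
The integer polynomial consistent with all of this is the stated p.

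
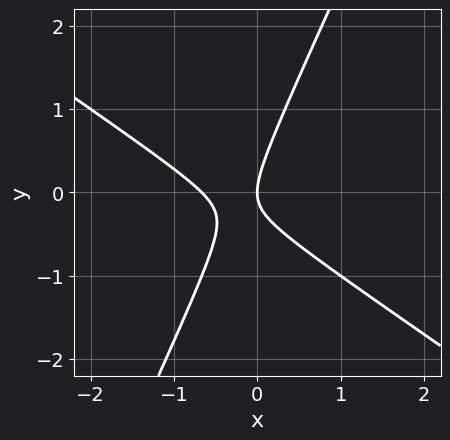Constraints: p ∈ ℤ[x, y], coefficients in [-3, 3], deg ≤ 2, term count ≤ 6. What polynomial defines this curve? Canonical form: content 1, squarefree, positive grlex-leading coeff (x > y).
3*x^2 + 3*x*y - 2*y^2 + 2*x

The degree is 2 — no degree-1 curve has this shape.
From the axis intercepts and sections: it crosses the y-axis at the gridline y = 0; one x-axis crossing is at x = 0.
Solving for integer coefficients yields p as stated.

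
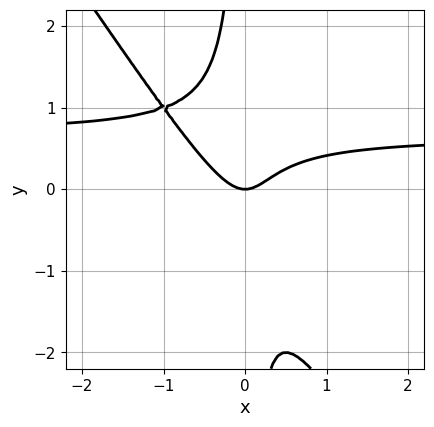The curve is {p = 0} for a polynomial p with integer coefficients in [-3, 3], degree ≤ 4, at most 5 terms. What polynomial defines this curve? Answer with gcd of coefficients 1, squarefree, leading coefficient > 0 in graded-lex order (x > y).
3*x^2*y + 2*x*y^2 - 2*x^2 + y

1. The degree is 3 — a generic line meets the curve in up to 3 points.
2. Against the integer gridlines: it meets the y-axis at y = 0 (among the integer gridlines); one x-axis crossing is at x = 0.
3. These observations pin down the coefficients.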